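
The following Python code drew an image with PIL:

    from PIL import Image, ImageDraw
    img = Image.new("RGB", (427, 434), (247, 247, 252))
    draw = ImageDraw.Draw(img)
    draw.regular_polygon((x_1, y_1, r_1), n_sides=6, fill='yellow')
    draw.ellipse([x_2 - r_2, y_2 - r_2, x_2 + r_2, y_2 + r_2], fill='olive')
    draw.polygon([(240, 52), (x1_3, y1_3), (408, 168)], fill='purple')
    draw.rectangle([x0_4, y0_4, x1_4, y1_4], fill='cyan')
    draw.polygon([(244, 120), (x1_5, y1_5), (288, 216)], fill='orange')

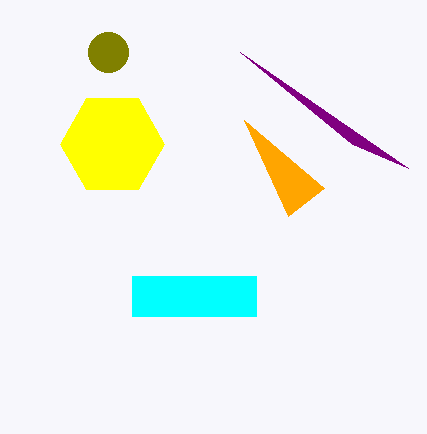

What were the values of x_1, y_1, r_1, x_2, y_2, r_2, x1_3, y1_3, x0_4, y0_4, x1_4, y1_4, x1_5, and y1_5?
x_1 = 112
y_1 = 144
r_1 = 52
x_2 = 108
y_2 = 52
r_2 = 20
x1_3 = 352
y1_3 = 144
x0_4 = 132
y0_4 = 276
x1_4 = 256
y1_4 = 316
x1_5 = 324
y1_5 = 188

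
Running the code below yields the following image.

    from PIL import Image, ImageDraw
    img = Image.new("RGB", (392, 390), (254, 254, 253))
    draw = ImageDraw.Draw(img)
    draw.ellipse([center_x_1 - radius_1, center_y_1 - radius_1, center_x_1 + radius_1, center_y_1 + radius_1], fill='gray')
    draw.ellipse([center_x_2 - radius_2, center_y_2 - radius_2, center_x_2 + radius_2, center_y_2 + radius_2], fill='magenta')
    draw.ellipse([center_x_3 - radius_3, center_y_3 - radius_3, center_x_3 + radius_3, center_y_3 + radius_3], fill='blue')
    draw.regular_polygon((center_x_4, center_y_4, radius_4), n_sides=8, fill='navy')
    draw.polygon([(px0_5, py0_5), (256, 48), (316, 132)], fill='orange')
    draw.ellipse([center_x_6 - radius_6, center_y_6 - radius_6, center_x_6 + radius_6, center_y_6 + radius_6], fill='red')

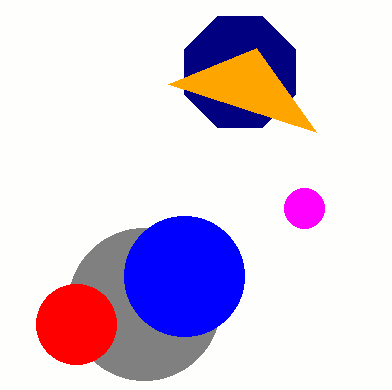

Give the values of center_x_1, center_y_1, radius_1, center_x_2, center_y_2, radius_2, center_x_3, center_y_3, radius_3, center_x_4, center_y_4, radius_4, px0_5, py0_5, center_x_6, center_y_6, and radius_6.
center_x_1 = 144
center_y_1 = 304
radius_1 = 76
center_x_2 = 304
center_y_2 = 208
radius_2 = 20
center_x_3 = 184
center_y_3 = 276
radius_3 = 60
center_x_4 = 240
center_y_4 = 72
radius_4 = 60
px0_5 = 168
py0_5 = 84
center_x_6 = 76
center_y_6 = 324
radius_6 = 40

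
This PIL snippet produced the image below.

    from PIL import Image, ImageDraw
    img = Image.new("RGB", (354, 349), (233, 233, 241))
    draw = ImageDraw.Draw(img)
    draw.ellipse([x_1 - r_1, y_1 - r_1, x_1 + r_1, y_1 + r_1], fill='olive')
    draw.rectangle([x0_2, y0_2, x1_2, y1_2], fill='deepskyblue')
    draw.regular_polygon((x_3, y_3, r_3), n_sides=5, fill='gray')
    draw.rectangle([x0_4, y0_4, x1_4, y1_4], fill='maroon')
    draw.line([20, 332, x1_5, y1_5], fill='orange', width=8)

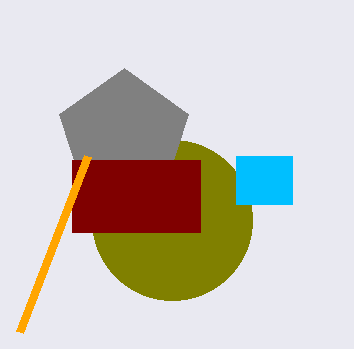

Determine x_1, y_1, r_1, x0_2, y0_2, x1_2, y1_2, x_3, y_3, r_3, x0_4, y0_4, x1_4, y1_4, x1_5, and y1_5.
x_1 = 172; y_1 = 220; r_1 = 80; x0_2 = 236; y0_2 = 156; x1_2 = 292; y1_2 = 204; x_3 = 124; y_3 = 136; r_3 = 68; x0_4 = 72; y0_4 = 160; x1_4 = 200; y1_4 = 232; x1_5 = 88; y1_5 = 156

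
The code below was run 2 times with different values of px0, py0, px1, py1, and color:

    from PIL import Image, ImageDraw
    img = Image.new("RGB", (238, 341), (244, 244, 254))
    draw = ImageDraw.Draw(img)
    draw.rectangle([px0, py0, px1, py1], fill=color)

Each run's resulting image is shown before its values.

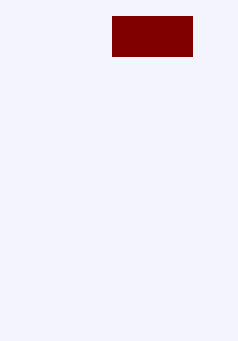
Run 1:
px0 = 112, py0 = 16, px1 = 192, py1 = 56, color = 'maroon'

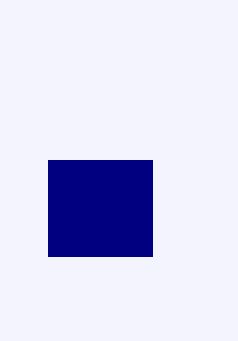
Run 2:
px0 = 48; py0 = 160; px1 = 152; py1 = 256; color = 'navy'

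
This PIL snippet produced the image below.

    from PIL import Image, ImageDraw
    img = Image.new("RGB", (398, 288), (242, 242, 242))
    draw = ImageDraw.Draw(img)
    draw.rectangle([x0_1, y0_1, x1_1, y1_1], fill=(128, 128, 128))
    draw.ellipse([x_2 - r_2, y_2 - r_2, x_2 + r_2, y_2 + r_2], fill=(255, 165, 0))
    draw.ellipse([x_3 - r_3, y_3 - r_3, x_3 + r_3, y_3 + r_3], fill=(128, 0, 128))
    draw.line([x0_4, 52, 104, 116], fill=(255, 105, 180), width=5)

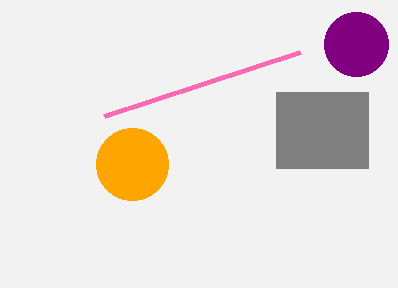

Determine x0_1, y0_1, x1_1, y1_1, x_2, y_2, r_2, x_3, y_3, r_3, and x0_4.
x0_1 = 276, y0_1 = 92, x1_1 = 368, y1_1 = 168, x_2 = 132, y_2 = 164, r_2 = 36, x_3 = 356, y_3 = 44, r_3 = 32, x0_4 = 300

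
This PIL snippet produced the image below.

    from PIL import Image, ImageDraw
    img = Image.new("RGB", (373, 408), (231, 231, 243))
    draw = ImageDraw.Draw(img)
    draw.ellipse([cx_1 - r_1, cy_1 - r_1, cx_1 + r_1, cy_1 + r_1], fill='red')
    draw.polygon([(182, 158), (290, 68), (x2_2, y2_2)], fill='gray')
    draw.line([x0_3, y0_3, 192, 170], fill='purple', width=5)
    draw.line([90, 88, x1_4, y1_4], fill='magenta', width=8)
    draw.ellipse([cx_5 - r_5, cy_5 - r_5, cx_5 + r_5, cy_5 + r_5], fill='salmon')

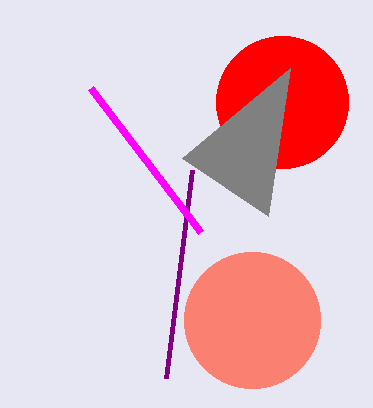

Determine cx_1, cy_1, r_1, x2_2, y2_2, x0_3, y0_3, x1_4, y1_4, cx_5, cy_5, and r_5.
cx_1 = 282, cy_1 = 102, r_1 = 66, x2_2 = 268, y2_2 = 216, x0_3 = 166, y0_3 = 378, x1_4 = 200, y1_4 = 232, cx_5 = 252, cy_5 = 320, r_5 = 68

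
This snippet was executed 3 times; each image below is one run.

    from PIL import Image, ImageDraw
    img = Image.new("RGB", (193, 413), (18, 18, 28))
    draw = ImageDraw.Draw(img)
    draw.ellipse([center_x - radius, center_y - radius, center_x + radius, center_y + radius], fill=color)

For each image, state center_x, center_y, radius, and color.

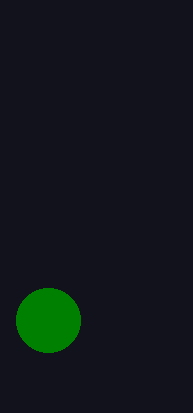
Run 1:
center_x = 48; center_y = 320; radius = 32; color = 'green'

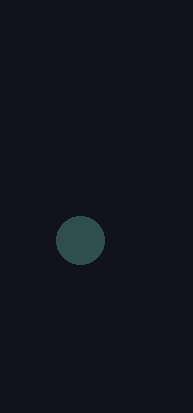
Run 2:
center_x = 80; center_y = 240; radius = 24; color = 'darkslategray'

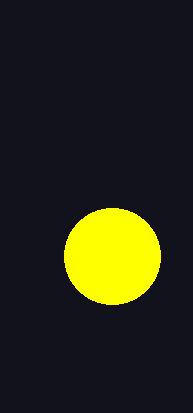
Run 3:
center_x = 112
center_y = 256
radius = 48
color = 'yellow'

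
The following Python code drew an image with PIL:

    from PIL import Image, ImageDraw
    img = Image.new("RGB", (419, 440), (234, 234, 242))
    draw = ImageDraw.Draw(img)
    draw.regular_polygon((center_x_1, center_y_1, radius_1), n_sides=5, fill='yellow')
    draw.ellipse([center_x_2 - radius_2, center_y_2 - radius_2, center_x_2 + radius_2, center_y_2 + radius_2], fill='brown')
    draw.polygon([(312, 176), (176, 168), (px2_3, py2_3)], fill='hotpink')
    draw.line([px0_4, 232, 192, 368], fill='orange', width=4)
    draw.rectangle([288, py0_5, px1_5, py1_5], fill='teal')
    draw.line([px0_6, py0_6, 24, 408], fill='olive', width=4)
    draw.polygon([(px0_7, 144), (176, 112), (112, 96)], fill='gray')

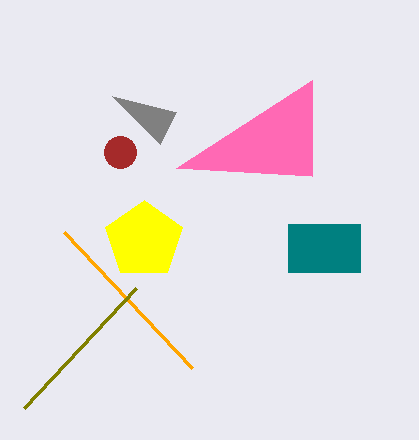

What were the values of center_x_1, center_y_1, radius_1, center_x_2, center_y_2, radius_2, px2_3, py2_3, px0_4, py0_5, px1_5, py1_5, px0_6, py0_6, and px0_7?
center_x_1 = 144
center_y_1 = 240
radius_1 = 40
center_x_2 = 120
center_y_2 = 152
radius_2 = 16
px2_3 = 312
py2_3 = 80
px0_4 = 64
py0_5 = 224
px1_5 = 360
py1_5 = 272
px0_6 = 136
py0_6 = 288
px0_7 = 160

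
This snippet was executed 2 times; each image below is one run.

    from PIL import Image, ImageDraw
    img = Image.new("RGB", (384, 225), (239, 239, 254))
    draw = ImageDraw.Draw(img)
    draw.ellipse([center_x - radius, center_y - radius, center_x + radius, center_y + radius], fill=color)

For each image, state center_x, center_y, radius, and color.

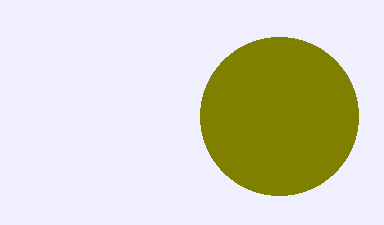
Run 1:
center_x = 279
center_y = 116
radius = 79
color = 'olive'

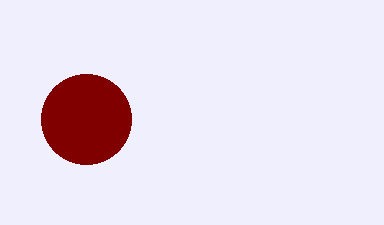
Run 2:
center_x = 86, center_y = 119, radius = 45, color = 'maroon'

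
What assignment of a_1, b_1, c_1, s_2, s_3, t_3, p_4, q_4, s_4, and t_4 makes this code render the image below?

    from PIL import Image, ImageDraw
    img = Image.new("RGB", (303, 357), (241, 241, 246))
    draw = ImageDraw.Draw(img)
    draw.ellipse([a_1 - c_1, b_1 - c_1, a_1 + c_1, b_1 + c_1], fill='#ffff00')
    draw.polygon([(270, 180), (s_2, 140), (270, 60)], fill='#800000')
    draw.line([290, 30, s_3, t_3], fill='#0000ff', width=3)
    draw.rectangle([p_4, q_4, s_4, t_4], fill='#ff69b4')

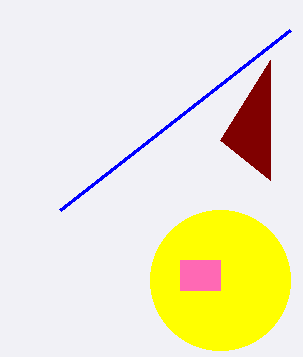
a_1 = 220, b_1 = 280, c_1 = 70, s_2 = 220, s_3 = 60, t_3 = 210, p_4 = 180, q_4 = 260, s_4 = 220, t_4 = 290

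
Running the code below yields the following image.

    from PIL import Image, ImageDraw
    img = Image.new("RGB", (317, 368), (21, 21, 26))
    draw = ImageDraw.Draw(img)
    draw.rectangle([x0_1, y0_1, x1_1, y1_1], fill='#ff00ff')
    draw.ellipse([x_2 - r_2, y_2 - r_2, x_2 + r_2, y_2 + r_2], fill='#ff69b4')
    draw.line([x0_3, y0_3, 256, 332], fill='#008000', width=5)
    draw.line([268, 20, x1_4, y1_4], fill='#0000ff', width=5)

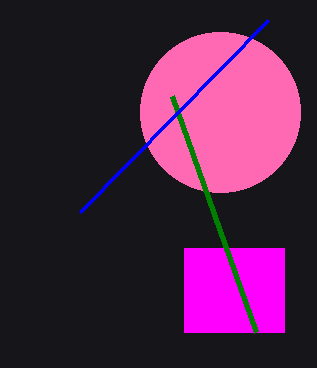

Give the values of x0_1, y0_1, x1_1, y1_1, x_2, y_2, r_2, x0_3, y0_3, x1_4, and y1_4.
x0_1 = 184; y0_1 = 248; x1_1 = 284; y1_1 = 332; x_2 = 220; y_2 = 112; r_2 = 80; x0_3 = 172; y0_3 = 96; x1_4 = 80; y1_4 = 212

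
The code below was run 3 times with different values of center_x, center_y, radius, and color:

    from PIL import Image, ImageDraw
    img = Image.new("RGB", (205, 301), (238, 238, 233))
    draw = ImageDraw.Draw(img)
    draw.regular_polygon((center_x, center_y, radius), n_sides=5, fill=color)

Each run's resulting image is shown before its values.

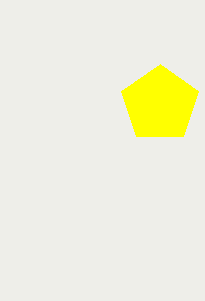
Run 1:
center_x = 160; center_y = 104; radius = 40; color = 'yellow'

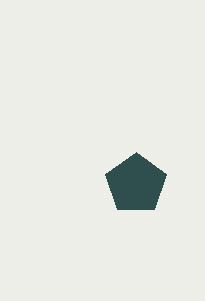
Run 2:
center_x = 136
center_y = 184
radius = 32
color = 'darkslategray'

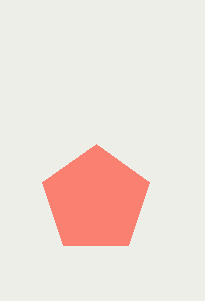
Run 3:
center_x = 96, center_y = 200, radius = 56, color = 'salmon'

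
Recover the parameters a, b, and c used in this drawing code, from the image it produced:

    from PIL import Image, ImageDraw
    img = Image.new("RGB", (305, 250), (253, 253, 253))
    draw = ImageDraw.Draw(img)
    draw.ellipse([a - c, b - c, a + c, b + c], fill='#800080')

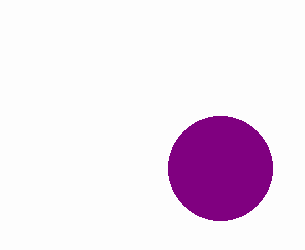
a = 220, b = 168, c = 52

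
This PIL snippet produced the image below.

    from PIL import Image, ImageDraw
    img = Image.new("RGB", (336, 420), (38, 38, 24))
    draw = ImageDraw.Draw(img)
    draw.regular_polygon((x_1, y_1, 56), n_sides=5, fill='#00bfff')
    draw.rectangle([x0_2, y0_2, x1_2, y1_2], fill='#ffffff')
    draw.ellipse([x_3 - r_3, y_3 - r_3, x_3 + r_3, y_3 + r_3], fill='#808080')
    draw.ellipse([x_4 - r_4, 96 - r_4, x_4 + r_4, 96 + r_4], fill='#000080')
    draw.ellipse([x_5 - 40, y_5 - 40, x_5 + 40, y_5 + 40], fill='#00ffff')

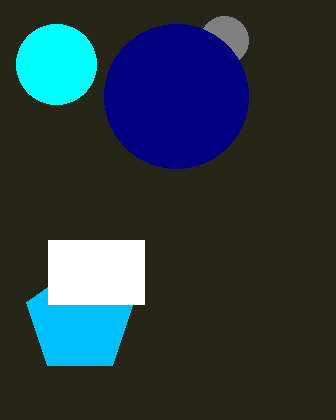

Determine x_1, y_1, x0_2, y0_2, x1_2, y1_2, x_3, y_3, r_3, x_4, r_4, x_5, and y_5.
x_1 = 80, y_1 = 320, x0_2 = 48, y0_2 = 240, x1_2 = 144, y1_2 = 304, x_3 = 224, y_3 = 40, r_3 = 24, x_4 = 176, r_4 = 72, x_5 = 56, y_5 = 64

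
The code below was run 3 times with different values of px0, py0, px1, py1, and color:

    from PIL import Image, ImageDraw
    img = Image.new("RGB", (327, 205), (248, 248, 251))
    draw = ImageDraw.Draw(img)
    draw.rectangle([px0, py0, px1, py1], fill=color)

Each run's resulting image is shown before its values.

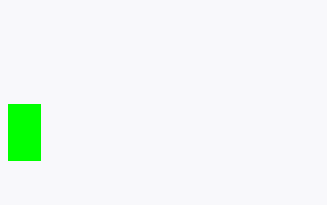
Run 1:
px0 = 8; py0 = 104; px1 = 40; py1 = 160; color = 'lime'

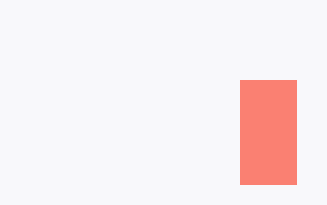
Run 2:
px0 = 240
py0 = 80
px1 = 296
py1 = 184
color = 'salmon'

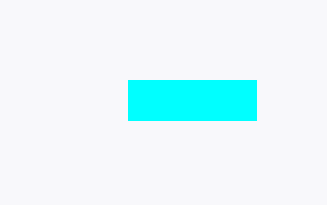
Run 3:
px0 = 128, py0 = 80, px1 = 256, py1 = 120, color = 'cyan'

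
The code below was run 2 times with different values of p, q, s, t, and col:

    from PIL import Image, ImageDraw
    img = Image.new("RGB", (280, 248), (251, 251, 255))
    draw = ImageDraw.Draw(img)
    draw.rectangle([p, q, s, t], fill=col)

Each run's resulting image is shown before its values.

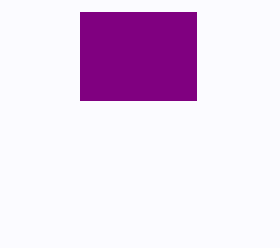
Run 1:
p = 80
q = 12
s = 196
t = 100
col = 'purple'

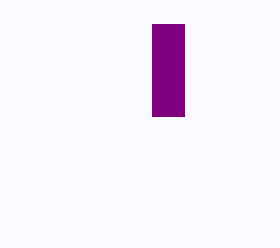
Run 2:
p = 152; q = 24; s = 184; t = 116; col = 'purple'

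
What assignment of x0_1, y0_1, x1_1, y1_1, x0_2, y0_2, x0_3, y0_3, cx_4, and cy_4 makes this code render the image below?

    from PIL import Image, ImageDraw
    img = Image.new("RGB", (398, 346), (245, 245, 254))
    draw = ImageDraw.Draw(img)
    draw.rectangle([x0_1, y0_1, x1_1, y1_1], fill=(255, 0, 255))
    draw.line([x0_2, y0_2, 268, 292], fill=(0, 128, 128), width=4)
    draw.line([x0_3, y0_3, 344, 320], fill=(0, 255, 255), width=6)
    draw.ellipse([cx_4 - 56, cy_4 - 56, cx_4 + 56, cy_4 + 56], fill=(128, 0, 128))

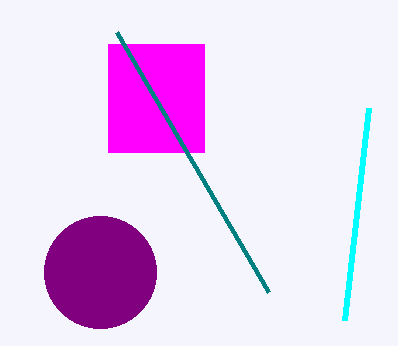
x0_1 = 108; y0_1 = 44; x1_1 = 204; y1_1 = 152; x0_2 = 116; y0_2 = 32; x0_3 = 368; y0_3 = 108; cx_4 = 100; cy_4 = 272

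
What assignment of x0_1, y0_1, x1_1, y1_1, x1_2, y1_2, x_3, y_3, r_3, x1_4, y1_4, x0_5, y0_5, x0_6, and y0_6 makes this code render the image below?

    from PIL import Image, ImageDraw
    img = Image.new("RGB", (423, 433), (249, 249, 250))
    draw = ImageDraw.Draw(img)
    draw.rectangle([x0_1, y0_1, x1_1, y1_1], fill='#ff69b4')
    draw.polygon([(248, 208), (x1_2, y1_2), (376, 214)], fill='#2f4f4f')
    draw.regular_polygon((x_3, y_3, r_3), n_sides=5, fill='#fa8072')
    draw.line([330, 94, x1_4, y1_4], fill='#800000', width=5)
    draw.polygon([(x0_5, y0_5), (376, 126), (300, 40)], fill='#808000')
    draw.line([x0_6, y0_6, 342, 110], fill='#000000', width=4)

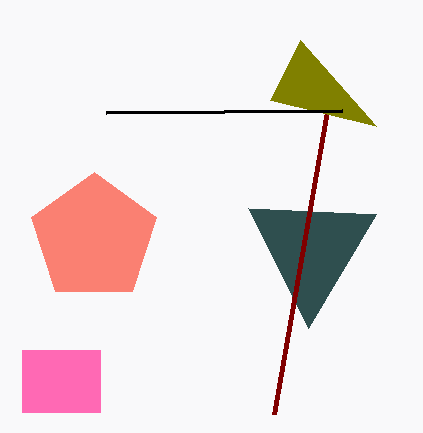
x0_1 = 22
y0_1 = 350
x1_1 = 100
y1_1 = 412
x1_2 = 308
y1_2 = 328
x_3 = 94
y_3 = 238
r_3 = 66
x1_4 = 274
y1_4 = 414
x0_5 = 270
y0_5 = 100
x0_6 = 106
y0_6 = 112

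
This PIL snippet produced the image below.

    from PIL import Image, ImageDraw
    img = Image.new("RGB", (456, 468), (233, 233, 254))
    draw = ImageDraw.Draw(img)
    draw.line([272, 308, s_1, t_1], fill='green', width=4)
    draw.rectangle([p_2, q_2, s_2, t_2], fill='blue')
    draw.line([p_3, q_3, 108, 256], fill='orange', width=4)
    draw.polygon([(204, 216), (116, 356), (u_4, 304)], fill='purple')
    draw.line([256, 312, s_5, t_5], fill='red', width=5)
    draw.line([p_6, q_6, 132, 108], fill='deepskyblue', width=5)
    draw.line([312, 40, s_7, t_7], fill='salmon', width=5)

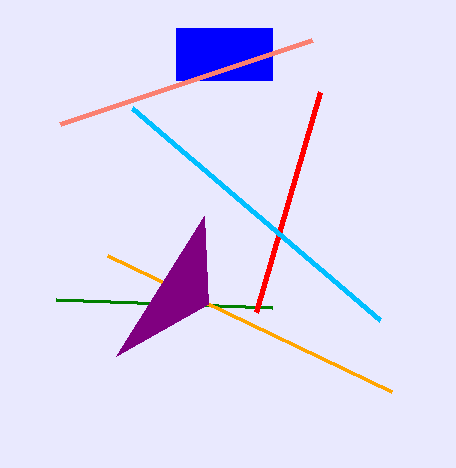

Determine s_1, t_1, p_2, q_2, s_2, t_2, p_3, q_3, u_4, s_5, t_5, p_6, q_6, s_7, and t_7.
s_1 = 56; t_1 = 300; p_2 = 176; q_2 = 28; s_2 = 272; t_2 = 80; p_3 = 392; q_3 = 392; u_4 = 208; s_5 = 320; t_5 = 92; p_6 = 380; q_6 = 320; s_7 = 60; t_7 = 124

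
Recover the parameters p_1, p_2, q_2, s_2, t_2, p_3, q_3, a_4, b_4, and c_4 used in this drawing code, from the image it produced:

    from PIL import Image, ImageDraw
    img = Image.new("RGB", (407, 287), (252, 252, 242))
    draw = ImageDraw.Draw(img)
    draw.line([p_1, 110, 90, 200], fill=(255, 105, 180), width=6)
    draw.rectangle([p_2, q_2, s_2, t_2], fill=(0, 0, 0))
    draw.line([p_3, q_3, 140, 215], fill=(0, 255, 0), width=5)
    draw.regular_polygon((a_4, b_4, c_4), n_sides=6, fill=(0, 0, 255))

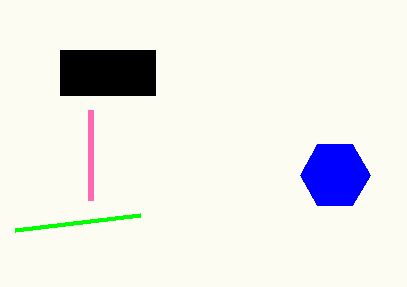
p_1 = 90; p_2 = 60; q_2 = 50; s_2 = 155; t_2 = 95; p_3 = 15; q_3 = 230; a_4 = 335; b_4 = 175; c_4 = 35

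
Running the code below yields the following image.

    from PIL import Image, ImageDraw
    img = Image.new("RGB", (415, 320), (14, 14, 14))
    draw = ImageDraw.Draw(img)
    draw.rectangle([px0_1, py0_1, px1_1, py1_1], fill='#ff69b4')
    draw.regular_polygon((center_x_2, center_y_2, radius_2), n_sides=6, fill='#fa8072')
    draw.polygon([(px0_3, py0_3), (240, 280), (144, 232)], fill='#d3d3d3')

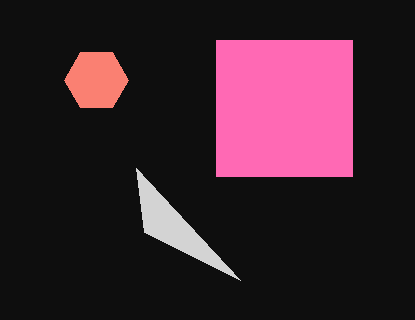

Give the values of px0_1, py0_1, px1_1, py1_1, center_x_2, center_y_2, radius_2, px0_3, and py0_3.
px0_1 = 216
py0_1 = 40
px1_1 = 352
py1_1 = 176
center_x_2 = 96
center_y_2 = 80
radius_2 = 32
px0_3 = 136
py0_3 = 168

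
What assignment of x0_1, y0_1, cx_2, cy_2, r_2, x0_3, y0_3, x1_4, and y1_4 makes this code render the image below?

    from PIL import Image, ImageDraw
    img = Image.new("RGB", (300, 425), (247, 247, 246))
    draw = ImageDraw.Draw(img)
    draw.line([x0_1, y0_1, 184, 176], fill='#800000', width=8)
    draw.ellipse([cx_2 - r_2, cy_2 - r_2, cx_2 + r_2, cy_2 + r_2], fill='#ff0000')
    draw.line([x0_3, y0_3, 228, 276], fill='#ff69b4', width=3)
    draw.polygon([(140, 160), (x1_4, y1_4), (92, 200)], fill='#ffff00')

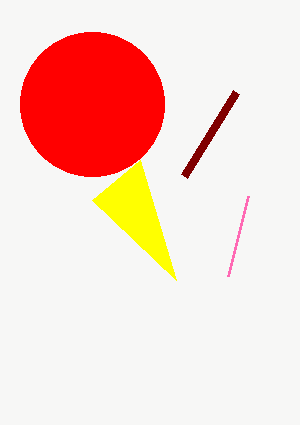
x0_1 = 236; y0_1 = 92; cx_2 = 92; cy_2 = 104; r_2 = 72; x0_3 = 248; y0_3 = 196; x1_4 = 176; y1_4 = 280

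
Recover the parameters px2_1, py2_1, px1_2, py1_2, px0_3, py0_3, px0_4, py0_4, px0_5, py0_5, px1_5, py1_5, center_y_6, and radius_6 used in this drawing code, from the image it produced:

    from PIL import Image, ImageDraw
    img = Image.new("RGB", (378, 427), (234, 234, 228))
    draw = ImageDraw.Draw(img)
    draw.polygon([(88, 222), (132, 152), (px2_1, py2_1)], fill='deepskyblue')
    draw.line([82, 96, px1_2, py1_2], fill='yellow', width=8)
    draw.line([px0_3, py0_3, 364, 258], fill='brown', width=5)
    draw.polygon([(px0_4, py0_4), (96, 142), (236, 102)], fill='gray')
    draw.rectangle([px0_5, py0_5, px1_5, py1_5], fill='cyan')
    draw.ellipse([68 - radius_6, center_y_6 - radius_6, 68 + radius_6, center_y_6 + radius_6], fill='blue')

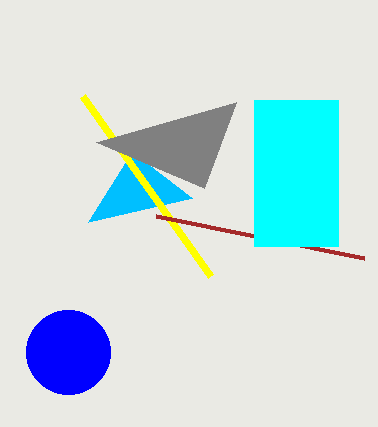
px2_1 = 192, py2_1 = 198, px1_2 = 210, py1_2 = 276, px0_3 = 156, py0_3 = 216, px0_4 = 204, py0_4 = 188, px0_5 = 254, py0_5 = 100, px1_5 = 338, py1_5 = 246, center_y_6 = 352, radius_6 = 42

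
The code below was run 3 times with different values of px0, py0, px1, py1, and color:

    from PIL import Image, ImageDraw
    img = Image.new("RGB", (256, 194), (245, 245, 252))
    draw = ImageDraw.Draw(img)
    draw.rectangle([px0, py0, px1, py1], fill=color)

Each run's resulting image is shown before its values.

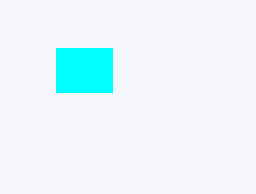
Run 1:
px0 = 56
py0 = 48
px1 = 112
py1 = 92
color = 'cyan'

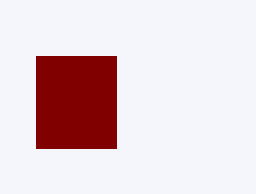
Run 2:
px0 = 36
py0 = 56
px1 = 116
py1 = 148
color = 'maroon'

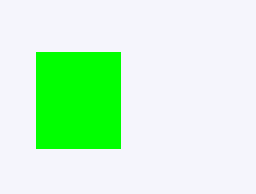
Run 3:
px0 = 36, py0 = 52, px1 = 120, py1 = 148, color = 'lime'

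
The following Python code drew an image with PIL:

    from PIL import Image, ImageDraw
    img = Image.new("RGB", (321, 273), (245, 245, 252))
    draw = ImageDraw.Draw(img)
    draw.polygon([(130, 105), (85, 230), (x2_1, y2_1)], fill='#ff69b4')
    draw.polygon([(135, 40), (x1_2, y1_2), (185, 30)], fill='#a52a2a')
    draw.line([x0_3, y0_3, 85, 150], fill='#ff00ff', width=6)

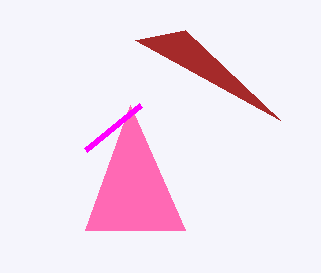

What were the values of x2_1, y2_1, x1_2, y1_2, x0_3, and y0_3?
x2_1 = 185; y2_1 = 230; x1_2 = 280; y1_2 = 120; x0_3 = 140; y0_3 = 105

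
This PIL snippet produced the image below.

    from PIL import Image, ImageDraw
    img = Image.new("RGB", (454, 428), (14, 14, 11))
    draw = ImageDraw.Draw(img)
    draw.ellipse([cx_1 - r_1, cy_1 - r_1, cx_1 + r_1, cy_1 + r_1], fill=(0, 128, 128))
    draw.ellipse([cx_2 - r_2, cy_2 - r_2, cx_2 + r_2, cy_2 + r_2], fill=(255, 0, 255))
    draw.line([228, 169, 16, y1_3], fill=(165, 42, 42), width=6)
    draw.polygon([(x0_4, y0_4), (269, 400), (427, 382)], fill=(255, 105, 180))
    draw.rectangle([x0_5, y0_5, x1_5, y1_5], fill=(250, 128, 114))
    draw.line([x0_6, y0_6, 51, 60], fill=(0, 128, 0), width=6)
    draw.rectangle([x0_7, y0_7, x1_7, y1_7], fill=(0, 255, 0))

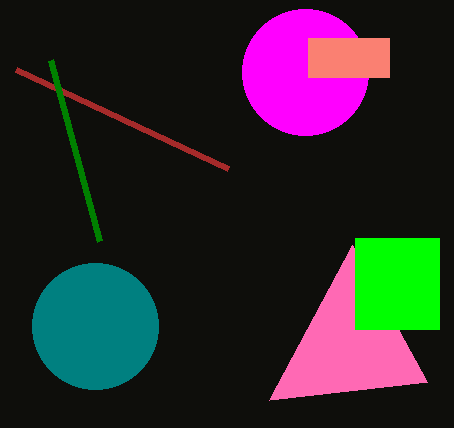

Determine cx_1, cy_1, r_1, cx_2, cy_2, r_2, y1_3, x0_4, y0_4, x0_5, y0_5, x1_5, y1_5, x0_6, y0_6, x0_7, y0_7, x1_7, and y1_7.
cx_1 = 95; cy_1 = 326; r_1 = 63; cx_2 = 305; cy_2 = 72; r_2 = 63; y1_3 = 70; x0_4 = 352; y0_4 = 245; x0_5 = 308; y0_5 = 38; x1_5 = 389; y1_5 = 77; x0_6 = 100; y0_6 = 241; x0_7 = 355; y0_7 = 238; x1_7 = 439; y1_7 = 329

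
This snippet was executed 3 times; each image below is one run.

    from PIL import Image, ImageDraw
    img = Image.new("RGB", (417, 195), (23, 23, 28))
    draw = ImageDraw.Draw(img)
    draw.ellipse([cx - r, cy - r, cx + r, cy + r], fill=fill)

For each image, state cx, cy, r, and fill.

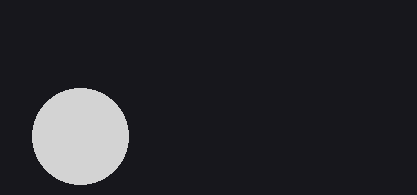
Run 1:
cx = 80
cy = 136
r = 48
fill = 'lightgray'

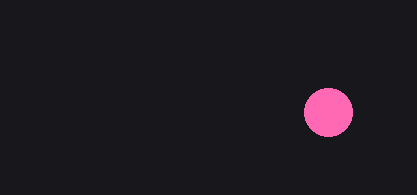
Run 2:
cx = 328, cy = 112, r = 24, fill = 'hotpink'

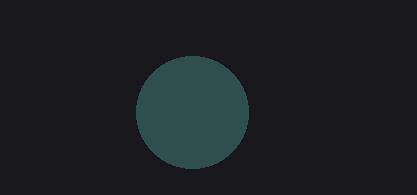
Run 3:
cx = 192
cy = 112
r = 56
fill = 'darkslategray'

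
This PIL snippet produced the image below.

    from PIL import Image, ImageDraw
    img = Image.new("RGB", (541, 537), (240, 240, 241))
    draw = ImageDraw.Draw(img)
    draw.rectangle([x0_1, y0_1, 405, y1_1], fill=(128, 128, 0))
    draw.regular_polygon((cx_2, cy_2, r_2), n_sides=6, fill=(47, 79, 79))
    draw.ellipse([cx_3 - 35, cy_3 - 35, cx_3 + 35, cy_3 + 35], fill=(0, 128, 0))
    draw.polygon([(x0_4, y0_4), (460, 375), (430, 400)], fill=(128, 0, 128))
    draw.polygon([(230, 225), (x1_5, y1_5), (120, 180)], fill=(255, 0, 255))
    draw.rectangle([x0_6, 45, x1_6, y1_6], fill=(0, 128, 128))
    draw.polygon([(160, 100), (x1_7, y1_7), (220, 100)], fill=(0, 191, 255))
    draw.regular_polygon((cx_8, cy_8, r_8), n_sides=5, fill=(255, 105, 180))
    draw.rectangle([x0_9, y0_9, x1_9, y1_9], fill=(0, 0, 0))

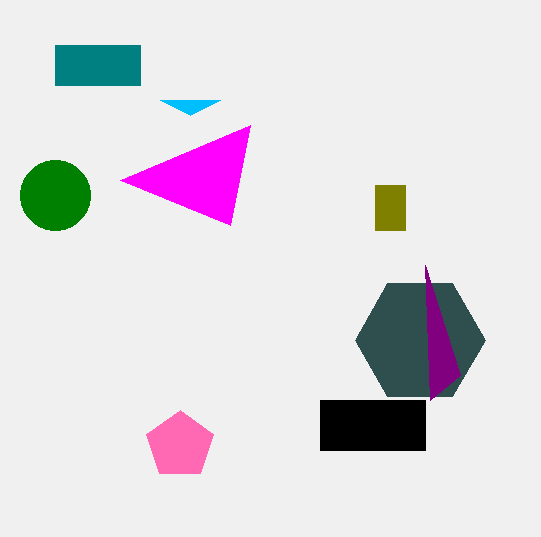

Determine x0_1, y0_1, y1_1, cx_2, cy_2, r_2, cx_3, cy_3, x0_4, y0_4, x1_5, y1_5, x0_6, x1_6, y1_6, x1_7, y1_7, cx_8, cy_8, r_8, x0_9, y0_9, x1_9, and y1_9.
x0_1 = 375; y0_1 = 185; y1_1 = 230; cx_2 = 420; cy_2 = 340; r_2 = 65; cx_3 = 55; cy_3 = 195; x0_4 = 425; y0_4 = 265; x1_5 = 250; y1_5 = 125; x0_6 = 55; x1_6 = 140; y1_6 = 85; x1_7 = 190; y1_7 = 115; cx_8 = 180; cy_8 = 445; r_8 = 35; x0_9 = 320; y0_9 = 400; x1_9 = 425; y1_9 = 450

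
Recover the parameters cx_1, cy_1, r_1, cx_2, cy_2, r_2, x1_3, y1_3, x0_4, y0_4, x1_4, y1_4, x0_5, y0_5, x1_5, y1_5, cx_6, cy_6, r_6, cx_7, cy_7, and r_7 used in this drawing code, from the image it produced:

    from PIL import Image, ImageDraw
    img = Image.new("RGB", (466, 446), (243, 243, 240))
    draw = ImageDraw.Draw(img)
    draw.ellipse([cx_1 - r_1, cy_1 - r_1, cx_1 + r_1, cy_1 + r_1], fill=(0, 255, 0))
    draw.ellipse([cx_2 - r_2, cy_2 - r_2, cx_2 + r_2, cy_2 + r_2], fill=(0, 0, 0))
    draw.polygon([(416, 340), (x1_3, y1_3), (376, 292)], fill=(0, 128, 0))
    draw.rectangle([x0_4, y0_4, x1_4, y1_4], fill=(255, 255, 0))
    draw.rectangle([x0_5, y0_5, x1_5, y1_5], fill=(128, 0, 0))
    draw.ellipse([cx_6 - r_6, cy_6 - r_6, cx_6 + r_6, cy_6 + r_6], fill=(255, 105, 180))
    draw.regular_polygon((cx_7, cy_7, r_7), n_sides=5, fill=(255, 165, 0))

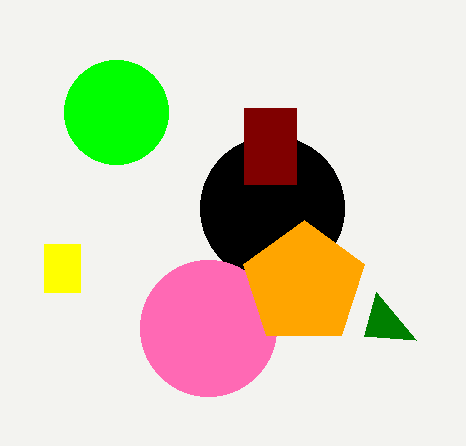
cx_1 = 116; cy_1 = 112; r_1 = 52; cx_2 = 272; cy_2 = 208; r_2 = 72; x1_3 = 364; y1_3 = 336; x0_4 = 44; y0_4 = 244; x1_4 = 80; y1_4 = 292; x0_5 = 244; y0_5 = 108; x1_5 = 296; y1_5 = 184; cx_6 = 208; cy_6 = 328; r_6 = 68; cx_7 = 304; cy_7 = 284; r_7 = 64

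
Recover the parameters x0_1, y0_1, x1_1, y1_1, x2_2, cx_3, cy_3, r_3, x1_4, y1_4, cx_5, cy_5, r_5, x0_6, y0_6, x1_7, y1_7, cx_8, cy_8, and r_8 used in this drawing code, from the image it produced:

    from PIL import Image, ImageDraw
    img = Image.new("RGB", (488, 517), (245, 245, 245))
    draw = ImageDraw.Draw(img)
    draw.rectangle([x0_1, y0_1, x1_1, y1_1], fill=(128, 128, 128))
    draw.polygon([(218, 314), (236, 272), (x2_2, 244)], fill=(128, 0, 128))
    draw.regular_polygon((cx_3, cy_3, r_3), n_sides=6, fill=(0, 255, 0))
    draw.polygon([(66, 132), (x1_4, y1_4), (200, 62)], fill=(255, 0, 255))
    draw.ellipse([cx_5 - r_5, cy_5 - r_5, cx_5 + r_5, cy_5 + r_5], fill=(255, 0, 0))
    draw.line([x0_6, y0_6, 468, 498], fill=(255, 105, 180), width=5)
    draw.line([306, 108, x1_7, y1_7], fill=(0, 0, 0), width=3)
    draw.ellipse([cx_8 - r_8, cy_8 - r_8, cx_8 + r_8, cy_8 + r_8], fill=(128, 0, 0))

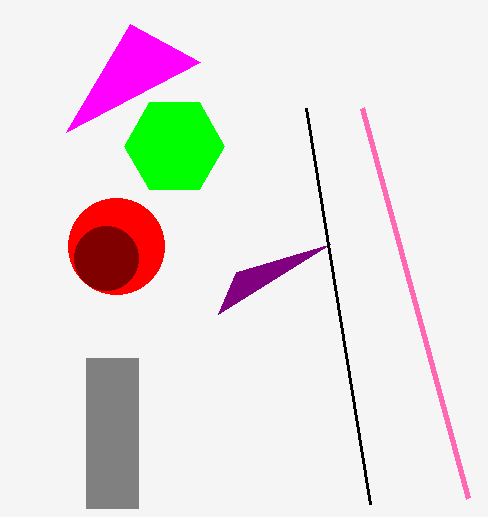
x0_1 = 86
y0_1 = 358
x1_1 = 138
y1_1 = 508
x2_2 = 330
cx_3 = 174
cy_3 = 146
r_3 = 50
x1_4 = 130
y1_4 = 24
cx_5 = 116
cy_5 = 246
r_5 = 48
x0_6 = 362
y0_6 = 108
x1_7 = 370
y1_7 = 504
cx_8 = 106
cy_8 = 258
r_8 = 32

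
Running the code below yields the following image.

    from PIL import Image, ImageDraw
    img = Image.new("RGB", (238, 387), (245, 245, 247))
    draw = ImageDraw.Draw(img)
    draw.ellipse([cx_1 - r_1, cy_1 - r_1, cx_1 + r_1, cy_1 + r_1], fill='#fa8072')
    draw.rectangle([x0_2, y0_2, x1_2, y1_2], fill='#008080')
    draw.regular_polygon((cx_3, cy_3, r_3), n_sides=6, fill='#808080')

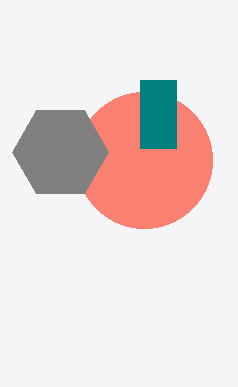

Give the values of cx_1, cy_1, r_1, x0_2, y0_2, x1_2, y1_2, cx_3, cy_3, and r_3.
cx_1 = 144, cy_1 = 160, r_1 = 68, x0_2 = 140, y0_2 = 80, x1_2 = 176, y1_2 = 148, cx_3 = 60, cy_3 = 152, r_3 = 48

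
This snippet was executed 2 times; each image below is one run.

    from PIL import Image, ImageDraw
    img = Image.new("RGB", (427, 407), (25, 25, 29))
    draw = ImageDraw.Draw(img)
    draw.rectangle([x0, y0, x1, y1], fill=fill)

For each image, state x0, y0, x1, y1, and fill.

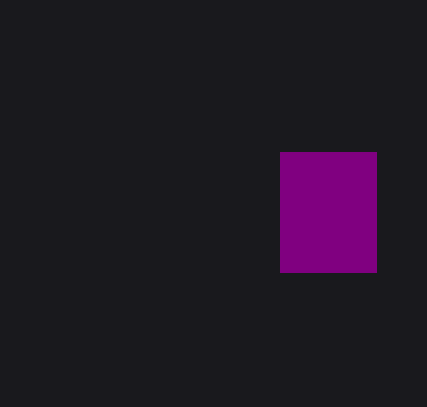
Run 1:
x0 = 280
y0 = 152
x1 = 376
y1 = 272
fill = 'purple'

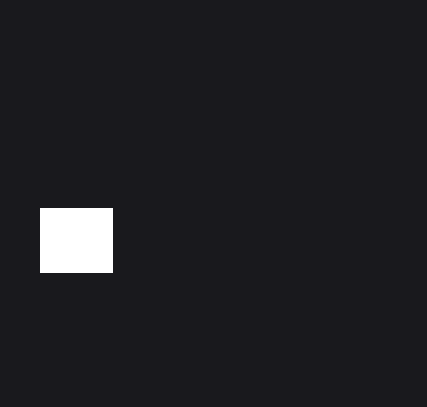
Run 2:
x0 = 40
y0 = 208
x1 = 112
y1 = 272
fill = 'white'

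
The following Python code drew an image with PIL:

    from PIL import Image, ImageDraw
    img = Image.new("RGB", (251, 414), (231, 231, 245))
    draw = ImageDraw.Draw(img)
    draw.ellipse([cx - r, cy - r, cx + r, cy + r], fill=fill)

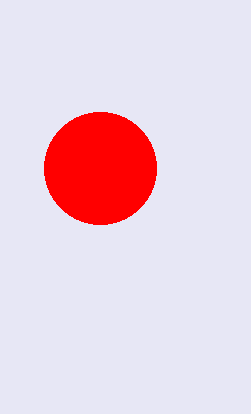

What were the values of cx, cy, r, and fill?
cx = 100, cy = 168, r = 56, fill = 'red'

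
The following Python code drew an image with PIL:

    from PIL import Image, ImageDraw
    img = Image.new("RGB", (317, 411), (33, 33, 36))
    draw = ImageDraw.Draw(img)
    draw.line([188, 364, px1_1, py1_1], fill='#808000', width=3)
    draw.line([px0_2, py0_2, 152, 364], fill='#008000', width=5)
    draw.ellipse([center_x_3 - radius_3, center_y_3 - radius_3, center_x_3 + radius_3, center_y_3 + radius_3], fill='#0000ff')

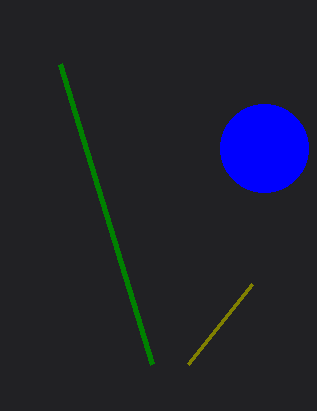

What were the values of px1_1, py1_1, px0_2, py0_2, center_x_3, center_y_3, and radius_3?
px1_1 = 252
py1_1 = 284
px0_2 = 60
py0_2 = 64
center_x_3 = 264
center_y_3 = 148
radius_3 = 44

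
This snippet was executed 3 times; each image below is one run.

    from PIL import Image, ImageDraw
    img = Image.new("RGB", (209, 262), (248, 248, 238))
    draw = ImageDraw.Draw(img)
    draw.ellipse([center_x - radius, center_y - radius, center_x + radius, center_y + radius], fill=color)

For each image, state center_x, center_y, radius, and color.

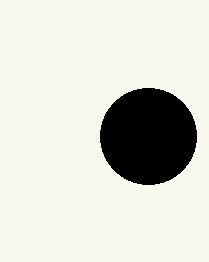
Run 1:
center_x = 148
center_y = 136
radius = 48
color = 'black'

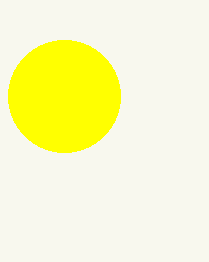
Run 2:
center_x = 64, center_y = 96, radius = 56, color = 'yellow'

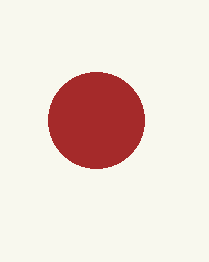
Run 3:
center_x = 96
center_y = 120
radius = 48
color = 'brown'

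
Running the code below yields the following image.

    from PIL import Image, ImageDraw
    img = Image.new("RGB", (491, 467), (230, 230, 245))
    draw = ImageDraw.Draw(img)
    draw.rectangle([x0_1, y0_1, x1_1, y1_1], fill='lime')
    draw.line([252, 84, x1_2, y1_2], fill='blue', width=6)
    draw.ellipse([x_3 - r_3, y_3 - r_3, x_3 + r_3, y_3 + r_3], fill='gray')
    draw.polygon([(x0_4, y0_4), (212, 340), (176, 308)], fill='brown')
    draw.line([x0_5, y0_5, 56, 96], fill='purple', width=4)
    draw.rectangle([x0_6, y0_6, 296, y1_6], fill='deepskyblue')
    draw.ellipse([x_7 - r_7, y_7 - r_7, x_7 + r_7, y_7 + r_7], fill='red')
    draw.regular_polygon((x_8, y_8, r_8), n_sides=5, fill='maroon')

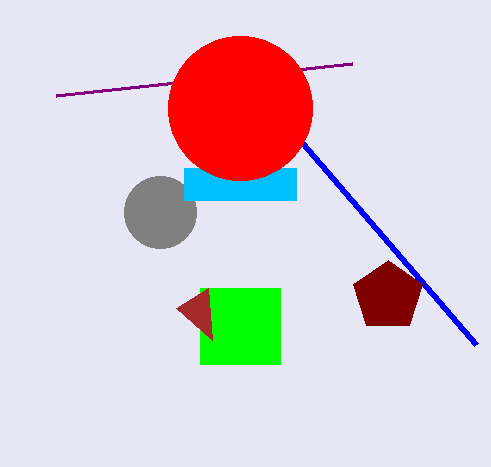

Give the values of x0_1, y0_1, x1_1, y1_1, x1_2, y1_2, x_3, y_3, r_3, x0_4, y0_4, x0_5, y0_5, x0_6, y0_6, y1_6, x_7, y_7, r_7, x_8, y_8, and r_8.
x0_1 = 200, y0_1 = 288, x1_1 = 280, y1_1 = 364, x1_2 = 476, y1_2 = 344, x_3 = 160, y_3 = 212, r_3 = 36, x0_4 = 208, y0_4 = 288, x0_5 = 352, y0_5 = 64, x0_6 = 184, y0_6 = 168, y1_6 = 200, x_7 = 240, y_7 = 108, r_7 = 72, x_8 = 388, y_8 = 296, r_8 = 36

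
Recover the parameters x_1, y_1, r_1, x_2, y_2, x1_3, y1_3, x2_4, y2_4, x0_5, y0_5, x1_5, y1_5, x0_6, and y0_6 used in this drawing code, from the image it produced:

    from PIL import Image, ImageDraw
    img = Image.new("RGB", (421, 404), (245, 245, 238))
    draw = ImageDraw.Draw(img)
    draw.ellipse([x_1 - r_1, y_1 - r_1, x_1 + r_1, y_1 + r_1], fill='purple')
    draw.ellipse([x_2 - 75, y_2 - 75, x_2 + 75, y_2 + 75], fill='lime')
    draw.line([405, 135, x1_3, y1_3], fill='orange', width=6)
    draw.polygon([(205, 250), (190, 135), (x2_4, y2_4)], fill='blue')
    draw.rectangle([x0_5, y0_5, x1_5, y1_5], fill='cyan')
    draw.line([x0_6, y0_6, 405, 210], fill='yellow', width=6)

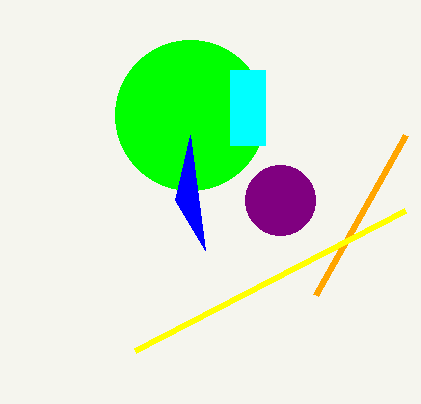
x_1 = 280
y_1 = 200
r_1 = 35
x_2 = 190
y_2 = 115
x1_3 = 315
y1_3 = 295
x2_4 = 175
y2_4 = 200
x0_5 = 230
y0_5 = 70
x1_5 = 265
y1_5 = 145
x0_6 = 135
y0_6 = 350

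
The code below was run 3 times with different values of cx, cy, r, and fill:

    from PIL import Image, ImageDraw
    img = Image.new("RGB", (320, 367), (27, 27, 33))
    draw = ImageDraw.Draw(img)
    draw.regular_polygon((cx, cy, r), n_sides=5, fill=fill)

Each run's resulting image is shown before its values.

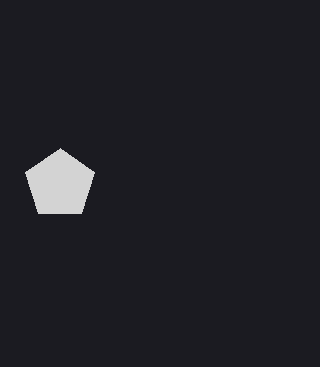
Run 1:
cx = 60; cy = 184; r = 36; fill = 'lightgray'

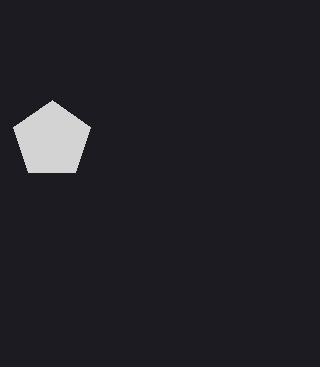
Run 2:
cx = 52
cy = 140
r = 40
fill = 'lightgray'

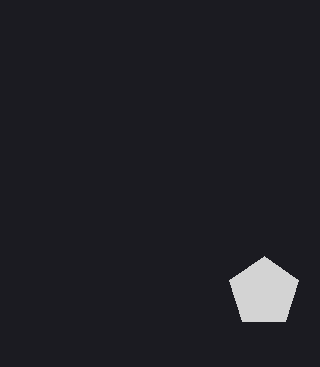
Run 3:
cx = 264, cy = 292, r = 36, fill = 'lightgray'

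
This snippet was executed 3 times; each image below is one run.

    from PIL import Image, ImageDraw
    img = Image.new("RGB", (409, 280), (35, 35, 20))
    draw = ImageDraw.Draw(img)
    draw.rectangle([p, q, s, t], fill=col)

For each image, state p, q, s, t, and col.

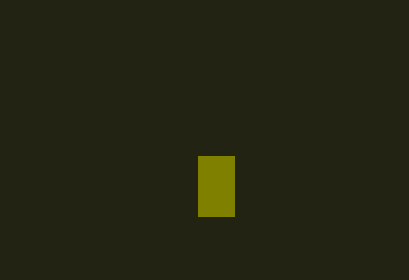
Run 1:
p = 198; q = 156; s = 234; t = 216; col = 'olive'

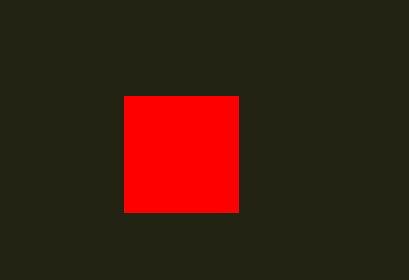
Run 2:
p = 124
q = 96
s = 238
t = 212
col = 'red'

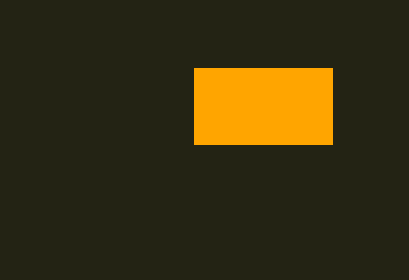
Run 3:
p = 194
q = 68
s = 332
t = 144
col = 'orange'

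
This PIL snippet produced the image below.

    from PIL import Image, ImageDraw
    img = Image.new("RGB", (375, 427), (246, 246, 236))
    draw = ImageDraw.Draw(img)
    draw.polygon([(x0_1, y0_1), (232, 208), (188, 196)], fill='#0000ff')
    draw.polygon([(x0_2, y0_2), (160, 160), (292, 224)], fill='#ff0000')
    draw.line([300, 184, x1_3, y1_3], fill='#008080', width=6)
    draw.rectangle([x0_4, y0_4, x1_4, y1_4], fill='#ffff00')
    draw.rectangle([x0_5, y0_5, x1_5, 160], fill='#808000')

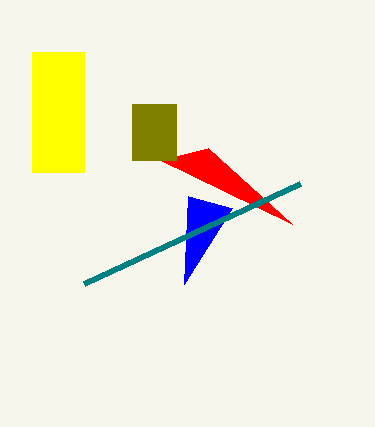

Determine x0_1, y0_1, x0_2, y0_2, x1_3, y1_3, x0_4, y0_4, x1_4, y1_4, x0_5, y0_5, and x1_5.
x0_1 = 184; y0_1 = 284; x0_2 = 208; y0_2 = 148; x1_3 = 84; y1_3 = 284; x0_4 = 32; y0_4 = 52; x1_4 = 84; y1_4 = 172; x0_5 = 132; y0_5 = 104; x1_5 = 176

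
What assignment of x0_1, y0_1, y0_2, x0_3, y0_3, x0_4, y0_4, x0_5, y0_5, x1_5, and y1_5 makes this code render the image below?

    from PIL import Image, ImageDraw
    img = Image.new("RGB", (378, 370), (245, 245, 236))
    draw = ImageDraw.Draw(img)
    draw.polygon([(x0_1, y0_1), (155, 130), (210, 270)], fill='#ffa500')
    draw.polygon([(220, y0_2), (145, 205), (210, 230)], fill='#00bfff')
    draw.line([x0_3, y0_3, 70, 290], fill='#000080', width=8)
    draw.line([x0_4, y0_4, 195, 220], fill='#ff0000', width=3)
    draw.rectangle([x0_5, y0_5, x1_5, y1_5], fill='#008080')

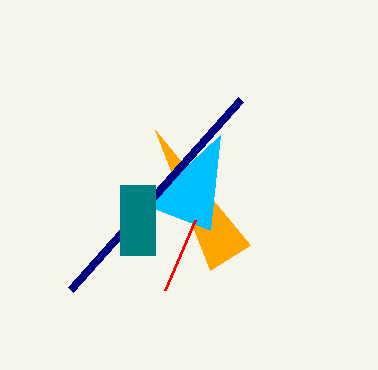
x0_1 = 250; y0_1 = 245; y0_2 = 135; x0_3 = 240; y0_3 = 100; x0_4 = 165; y0_4 = 290; x0_5 = 120; y0_5 = 185; x1_5 = 155; y1_5 = 255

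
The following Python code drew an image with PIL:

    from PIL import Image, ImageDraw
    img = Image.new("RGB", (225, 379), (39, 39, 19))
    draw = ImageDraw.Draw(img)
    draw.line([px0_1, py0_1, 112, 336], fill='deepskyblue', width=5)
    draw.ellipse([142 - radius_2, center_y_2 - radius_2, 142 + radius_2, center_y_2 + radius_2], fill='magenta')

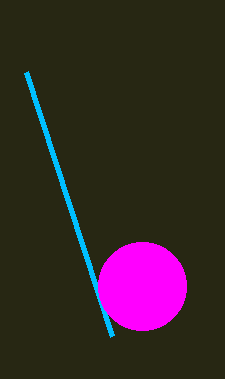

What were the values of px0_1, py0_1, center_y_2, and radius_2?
px0_1 = 26; py0_1 = 72; center_y_2 = 286; radius_2 = 44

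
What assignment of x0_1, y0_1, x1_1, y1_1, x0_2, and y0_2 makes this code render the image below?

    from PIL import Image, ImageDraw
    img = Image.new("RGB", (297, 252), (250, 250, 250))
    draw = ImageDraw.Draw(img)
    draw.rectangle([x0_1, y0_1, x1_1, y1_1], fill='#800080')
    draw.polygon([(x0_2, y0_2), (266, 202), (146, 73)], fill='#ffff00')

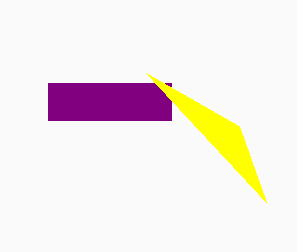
x0_1 = 48
y0_1 = 83
x1_1 = 171
y1_1 = 120
x0_2 = 239
y0_2 = 126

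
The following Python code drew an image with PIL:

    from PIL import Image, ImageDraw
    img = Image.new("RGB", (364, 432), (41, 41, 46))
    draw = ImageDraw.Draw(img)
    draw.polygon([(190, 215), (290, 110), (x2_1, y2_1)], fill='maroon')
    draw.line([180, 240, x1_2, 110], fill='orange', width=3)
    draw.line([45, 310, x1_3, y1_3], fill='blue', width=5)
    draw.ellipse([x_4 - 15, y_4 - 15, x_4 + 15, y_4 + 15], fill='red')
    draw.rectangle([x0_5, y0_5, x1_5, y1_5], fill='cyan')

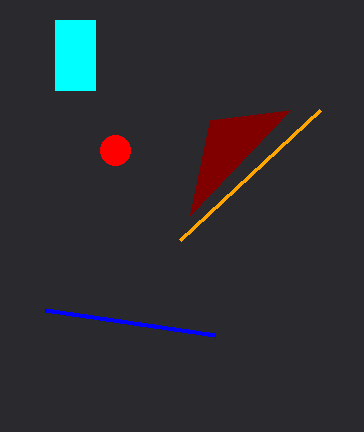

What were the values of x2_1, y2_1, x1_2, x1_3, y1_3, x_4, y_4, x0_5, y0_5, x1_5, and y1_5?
x2_1 = 210
y2_1 = 120
x1_2 = 320
x1_3 = 215
y1_3 = 335
x_4 = 115
y_4 = 150
x0_5 = 55
y0_5 = 20
x1_5 = 95
y1_5 = 90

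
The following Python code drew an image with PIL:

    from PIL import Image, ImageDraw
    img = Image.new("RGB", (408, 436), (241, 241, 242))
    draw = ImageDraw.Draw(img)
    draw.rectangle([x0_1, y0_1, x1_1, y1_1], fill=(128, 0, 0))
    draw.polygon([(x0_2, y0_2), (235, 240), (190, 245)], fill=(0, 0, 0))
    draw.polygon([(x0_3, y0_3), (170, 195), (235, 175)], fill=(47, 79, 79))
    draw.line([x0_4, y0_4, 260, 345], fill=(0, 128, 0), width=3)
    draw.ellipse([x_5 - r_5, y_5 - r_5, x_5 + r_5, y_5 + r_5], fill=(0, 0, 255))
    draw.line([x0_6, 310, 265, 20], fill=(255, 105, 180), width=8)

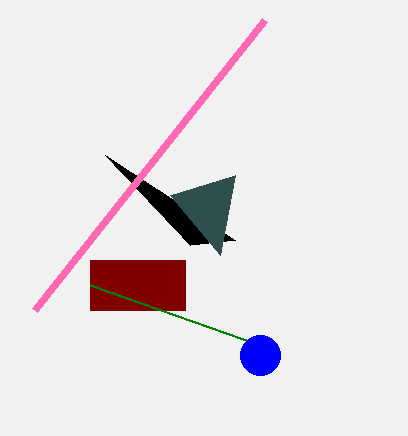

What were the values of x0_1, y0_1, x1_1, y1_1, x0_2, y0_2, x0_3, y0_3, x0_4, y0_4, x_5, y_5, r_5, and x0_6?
x0_1 = 90, y0_1 = 260, x1_1 = 185, y1_1 = 310, x0_2 = 105, y0_2 = 155, x0_3 = 220, y0_3 = 255, x0_4 = 90, y0_4 = 285, x_5 = 260, y_5 = 355, r_5 = 20, x0_6 = 35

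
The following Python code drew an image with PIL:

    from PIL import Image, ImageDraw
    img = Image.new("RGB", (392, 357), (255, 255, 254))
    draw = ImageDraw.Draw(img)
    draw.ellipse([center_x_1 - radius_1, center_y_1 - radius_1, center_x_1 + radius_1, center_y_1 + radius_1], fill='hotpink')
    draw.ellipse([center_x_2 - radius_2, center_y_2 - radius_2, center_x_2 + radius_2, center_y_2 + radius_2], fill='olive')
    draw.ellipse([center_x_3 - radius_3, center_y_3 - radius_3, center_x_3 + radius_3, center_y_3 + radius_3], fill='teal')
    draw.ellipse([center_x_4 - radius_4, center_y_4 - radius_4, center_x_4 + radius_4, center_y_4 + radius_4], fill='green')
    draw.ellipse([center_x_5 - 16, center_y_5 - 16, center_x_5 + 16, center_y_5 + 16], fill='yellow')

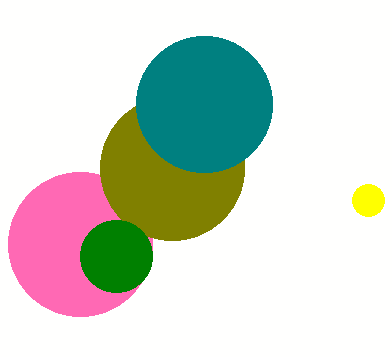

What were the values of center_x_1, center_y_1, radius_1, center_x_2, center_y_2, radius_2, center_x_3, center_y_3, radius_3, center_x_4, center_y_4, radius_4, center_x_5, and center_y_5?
center_x_1 = 80, center_y_1 = 244, radius_1 = 72, center_x_2 = 172, center_y_2 = 168, radius_2 = 72, center_x_3 = 204, center_y_3 = 104, radius_3 = 68, center_x_4 = 116, center_y_4 = 256, radius_4 = 36, center_x_5 = 368, center_y_5 = 200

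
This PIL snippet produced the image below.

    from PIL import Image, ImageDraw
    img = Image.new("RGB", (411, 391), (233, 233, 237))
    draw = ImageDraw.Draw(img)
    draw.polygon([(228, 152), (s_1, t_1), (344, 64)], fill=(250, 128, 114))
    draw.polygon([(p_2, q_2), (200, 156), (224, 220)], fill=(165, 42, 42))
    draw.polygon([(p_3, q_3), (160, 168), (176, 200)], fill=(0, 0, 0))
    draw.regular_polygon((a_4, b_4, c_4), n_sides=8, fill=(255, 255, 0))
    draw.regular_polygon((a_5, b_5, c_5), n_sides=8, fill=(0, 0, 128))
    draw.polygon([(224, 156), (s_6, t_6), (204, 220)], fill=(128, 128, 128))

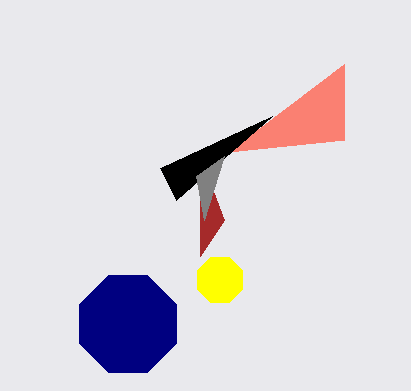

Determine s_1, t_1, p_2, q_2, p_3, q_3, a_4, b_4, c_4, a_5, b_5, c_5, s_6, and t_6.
s_1 = 344, t_1 = 140, p_2 = 200, q_2 = 256, p_3 = 272, q_3 = 116, a_4 = 220, b_4 = 280, c_4 = 24, a_5 = 128, b_5 = 324, c_5 = 52, s_6 = 196, t_6 = 176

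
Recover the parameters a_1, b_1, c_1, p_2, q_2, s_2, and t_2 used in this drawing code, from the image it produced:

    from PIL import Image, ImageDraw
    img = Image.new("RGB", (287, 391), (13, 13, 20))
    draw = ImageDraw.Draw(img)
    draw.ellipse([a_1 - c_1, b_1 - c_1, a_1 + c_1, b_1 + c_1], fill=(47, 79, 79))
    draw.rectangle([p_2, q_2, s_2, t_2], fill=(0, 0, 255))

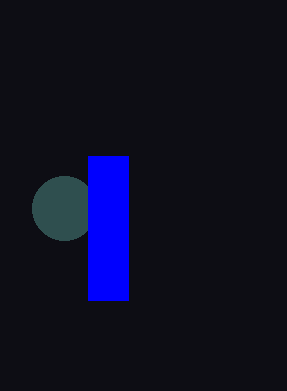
a_1 = 64; b_1 = 208; c_1 = 32; p_2 = 88; q_2 = 156; s_2 = 128; t_2 = 300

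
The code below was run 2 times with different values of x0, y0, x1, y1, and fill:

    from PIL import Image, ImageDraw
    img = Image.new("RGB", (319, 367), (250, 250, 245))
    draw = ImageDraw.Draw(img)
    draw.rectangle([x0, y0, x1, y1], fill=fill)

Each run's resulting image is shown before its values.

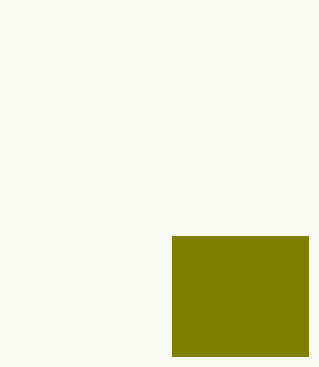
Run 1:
x0 = 172
y0 = 236
x1 = 308
y1 = 356
fill = 'olive'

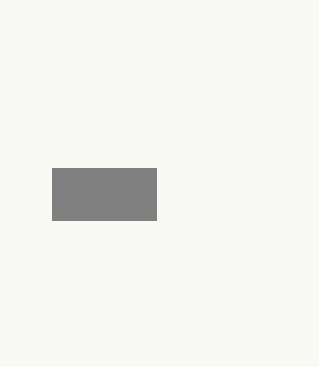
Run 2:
x0 = 52
y0 = 168
x1 = 156
y1 = 220
fill = 'gray'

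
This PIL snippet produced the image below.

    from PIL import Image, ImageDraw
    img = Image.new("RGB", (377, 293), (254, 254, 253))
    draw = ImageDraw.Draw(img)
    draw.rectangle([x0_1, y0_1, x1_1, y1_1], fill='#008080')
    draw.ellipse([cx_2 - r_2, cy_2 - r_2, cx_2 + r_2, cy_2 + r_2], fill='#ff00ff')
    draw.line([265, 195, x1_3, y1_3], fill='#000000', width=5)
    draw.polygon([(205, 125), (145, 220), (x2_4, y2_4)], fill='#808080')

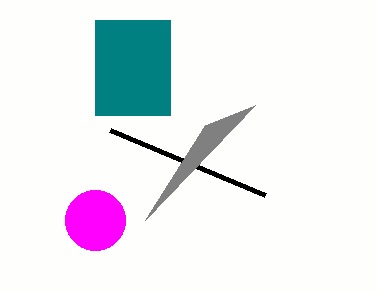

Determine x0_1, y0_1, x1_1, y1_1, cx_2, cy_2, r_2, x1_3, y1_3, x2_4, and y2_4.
x0_1 = 95; y0_1 = 20; x1_1 = 170; y1_1 = 115; cx_2 = 95; cy_2 = 220; r_2 = 30; x1_3 = 110; y1_3 = 130; x2_4 = 255; y2_4 = 105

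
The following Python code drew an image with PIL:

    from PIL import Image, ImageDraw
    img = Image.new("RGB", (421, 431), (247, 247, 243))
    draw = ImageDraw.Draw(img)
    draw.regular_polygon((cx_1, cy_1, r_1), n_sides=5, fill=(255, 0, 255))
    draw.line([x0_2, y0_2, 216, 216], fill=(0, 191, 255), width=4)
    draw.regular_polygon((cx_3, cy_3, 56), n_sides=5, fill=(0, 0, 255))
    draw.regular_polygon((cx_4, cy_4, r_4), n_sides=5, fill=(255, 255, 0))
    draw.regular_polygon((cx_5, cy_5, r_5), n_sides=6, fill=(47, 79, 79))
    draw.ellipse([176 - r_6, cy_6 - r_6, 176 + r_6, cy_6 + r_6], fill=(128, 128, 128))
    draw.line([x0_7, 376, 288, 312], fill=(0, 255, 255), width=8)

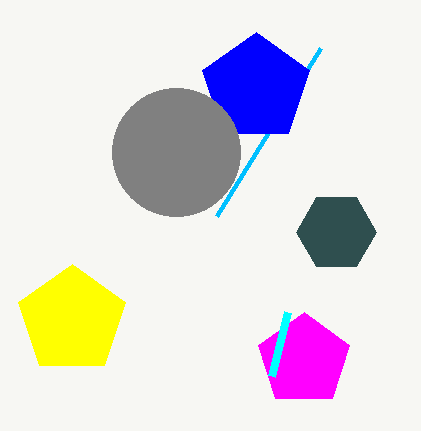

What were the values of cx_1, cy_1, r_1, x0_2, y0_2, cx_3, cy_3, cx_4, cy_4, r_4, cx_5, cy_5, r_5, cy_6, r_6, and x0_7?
cx_1 = 304; cy_1 = 360; r_1 = 48; x0_2 = 320; y0_2 = 48; cx_3 = 256; cy_3 = 88; cx_4 = 72; cy_4 = 320; r_4 = 56; cx_5 = 336; cy_5 = 232; r_5 = 40; cy_6 = 152; r_6 = 64; x0_7 = 272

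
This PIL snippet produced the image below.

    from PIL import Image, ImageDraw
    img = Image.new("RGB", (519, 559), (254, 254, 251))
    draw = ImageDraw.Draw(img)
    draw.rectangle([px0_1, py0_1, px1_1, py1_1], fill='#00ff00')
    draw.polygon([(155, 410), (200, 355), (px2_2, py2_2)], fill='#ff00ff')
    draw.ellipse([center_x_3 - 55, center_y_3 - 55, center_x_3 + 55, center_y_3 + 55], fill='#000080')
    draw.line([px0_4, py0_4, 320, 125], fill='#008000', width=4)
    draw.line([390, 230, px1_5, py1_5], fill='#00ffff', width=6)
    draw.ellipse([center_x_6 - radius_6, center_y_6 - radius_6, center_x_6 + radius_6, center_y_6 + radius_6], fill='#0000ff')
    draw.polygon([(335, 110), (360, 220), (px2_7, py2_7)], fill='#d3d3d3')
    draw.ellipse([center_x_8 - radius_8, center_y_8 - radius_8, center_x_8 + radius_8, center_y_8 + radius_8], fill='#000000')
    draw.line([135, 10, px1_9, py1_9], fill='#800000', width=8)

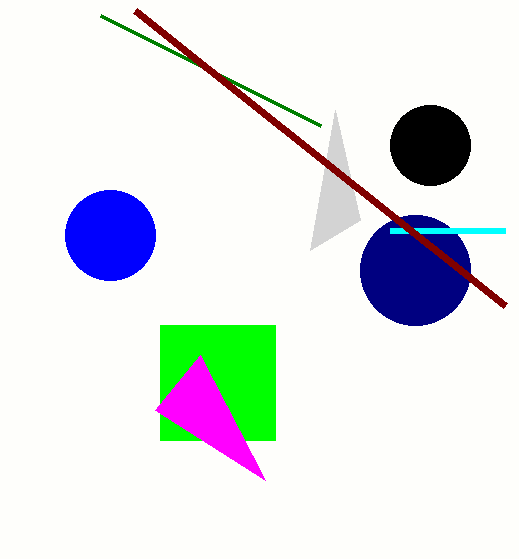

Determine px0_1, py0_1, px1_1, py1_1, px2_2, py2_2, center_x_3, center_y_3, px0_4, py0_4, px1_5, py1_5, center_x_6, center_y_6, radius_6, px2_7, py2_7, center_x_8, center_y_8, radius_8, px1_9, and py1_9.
px0_1 = 160, py0_1 = 325, px1_1 = 275, py1_1 = 440, px2_2 = 265, py2_2 = 480, center_x_3 = 415, center_y_3 = 270, px0_4 = 100, py0_4 = 15, px1_5 = 505, py1_5 = 230, center_x_6 = 110, center_y_6 = 235, radius_6 = 45, px2_7 = 310, py2_7 = 250, center_x_8 = 430, center_y_8 = 145, radius_8 = 40, px1_9 = 505, py1_9 = 305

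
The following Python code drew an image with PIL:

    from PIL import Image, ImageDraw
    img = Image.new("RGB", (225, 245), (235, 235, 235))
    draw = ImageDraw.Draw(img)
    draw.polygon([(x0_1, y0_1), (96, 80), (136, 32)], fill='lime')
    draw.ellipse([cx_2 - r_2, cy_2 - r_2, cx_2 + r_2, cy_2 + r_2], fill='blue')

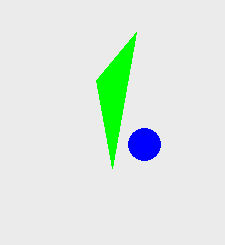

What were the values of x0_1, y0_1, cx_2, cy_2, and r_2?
x0_1 = 112, y0_1 = 168, cx_2 = 144, cy_2 = 144, r_2 = 16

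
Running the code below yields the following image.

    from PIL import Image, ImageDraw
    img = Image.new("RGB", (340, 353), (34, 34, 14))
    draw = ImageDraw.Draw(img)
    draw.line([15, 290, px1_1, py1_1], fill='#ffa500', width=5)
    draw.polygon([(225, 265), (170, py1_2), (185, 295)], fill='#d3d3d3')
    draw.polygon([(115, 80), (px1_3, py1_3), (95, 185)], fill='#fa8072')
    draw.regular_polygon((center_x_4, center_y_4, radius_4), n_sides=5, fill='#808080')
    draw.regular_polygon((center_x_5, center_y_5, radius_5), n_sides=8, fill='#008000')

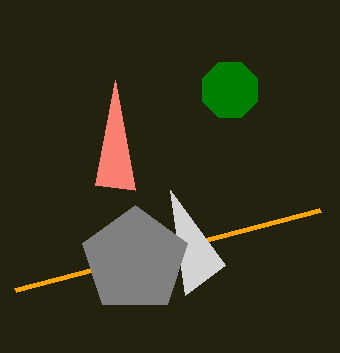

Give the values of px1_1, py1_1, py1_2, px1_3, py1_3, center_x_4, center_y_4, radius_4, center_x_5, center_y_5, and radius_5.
px1_1 = 320
py1_1 = 210
py1_2 = 190
px1_3 = 135
py1_3 = 190
center_x_4 = 135
center_y_4 = 260
radius_4 = 55
center_x_5 = 230
center_y_5 = 90
radius_5 = 30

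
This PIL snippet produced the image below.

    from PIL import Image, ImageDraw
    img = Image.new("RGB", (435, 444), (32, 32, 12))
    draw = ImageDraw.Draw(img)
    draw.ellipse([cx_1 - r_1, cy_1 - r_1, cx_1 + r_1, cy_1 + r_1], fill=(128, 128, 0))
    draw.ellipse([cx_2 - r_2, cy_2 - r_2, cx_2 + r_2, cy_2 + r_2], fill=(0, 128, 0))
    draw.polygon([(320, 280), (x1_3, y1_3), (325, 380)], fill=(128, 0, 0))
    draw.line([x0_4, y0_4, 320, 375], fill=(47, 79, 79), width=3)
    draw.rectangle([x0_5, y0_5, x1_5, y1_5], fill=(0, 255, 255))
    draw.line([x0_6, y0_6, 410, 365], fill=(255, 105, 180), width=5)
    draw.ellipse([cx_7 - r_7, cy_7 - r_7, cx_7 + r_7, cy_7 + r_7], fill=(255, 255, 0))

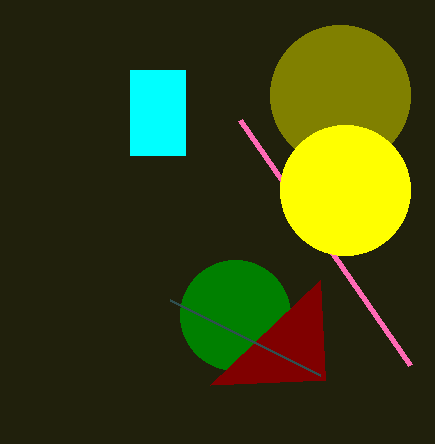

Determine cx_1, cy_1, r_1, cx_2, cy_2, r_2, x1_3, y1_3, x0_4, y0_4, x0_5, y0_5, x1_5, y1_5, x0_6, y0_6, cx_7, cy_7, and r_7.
cx_1 = 340
cy_1 = 95
r_1 = 70
cx_2 = 235
cy_2 = 315
r_2 = 55
x1_3 = 210
y1_3 = 385
x0_4 = 170
y0_4 = 300
x0_5 = 130
y0_5 = 70
x1_5 = 185
y1_5 = 155
x0_6 = 240
y0_6 = 120
cx_7 = 345
cy_7 = 190
r_7 = 65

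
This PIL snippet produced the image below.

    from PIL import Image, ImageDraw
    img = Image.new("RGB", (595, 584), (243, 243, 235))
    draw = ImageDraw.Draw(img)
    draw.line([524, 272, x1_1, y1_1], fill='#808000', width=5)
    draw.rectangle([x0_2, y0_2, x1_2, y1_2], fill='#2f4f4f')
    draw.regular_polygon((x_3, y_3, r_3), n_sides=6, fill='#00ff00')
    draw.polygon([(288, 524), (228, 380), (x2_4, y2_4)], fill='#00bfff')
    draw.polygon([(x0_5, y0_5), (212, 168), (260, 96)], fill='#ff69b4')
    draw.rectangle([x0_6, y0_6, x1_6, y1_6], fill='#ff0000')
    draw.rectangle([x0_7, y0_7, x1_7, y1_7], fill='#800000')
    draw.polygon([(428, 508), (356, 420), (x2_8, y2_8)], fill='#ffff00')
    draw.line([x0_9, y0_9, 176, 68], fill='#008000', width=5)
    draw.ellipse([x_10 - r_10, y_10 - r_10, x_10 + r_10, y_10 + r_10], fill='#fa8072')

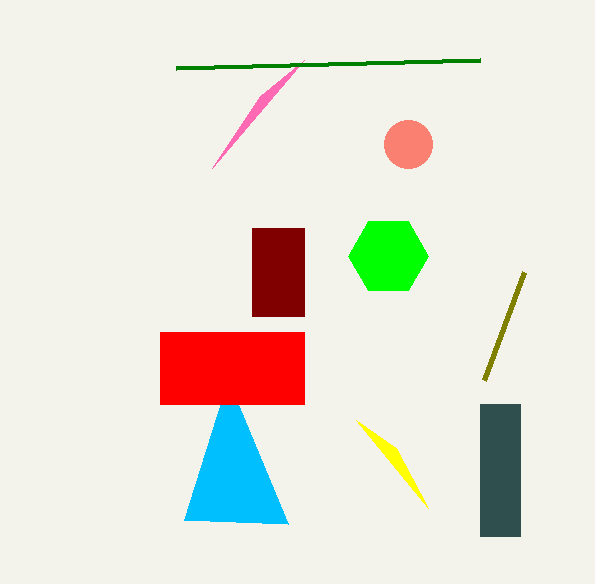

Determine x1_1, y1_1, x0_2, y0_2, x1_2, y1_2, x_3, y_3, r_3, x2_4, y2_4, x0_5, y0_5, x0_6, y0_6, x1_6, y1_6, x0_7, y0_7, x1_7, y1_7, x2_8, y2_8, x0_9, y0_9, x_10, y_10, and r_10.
x1_1 = 484, y1_1 = 380, x0_2 = 480, y0_2 = 404, x1_2 = 520, y1_2 = 536, x_3 = 388, y_3 = 256, r_3 = 40, x2_4 = 184, y2_4 = 520, x0_5 = 304, y0_5 = 60, x0_6 = 160, y0_6 = 332, x1_6 = 304, y1_6 = 404, x0_7 = 252, y0_7 = 228, x1_7 = 304, y1_7 = 316, x2_8 = 396, y2_8 = 448, x0_9 = 480, y0_9 = 60, x_10 = 408, y_10 = 144, r_10 = 24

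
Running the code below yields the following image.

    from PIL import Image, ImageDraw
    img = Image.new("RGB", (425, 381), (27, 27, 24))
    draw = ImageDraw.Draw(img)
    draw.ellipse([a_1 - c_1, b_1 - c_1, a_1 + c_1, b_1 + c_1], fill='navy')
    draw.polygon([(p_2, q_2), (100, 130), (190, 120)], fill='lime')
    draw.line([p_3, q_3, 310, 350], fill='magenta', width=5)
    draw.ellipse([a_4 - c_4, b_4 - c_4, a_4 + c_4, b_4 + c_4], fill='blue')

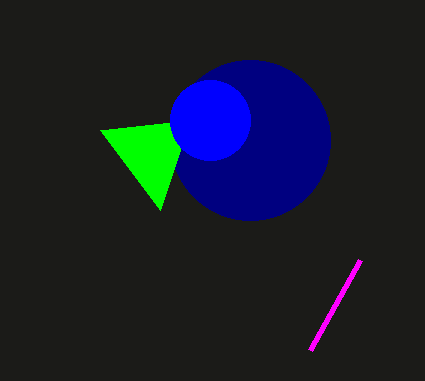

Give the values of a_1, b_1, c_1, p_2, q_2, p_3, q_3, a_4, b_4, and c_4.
a_1 = 250
b_1 = 140
c_1 = 80
p_2 = 160
q_2 = 210
p_3 = 360
q_3 = 260
a_4 = 210
b_4 = 120
c_4 = 40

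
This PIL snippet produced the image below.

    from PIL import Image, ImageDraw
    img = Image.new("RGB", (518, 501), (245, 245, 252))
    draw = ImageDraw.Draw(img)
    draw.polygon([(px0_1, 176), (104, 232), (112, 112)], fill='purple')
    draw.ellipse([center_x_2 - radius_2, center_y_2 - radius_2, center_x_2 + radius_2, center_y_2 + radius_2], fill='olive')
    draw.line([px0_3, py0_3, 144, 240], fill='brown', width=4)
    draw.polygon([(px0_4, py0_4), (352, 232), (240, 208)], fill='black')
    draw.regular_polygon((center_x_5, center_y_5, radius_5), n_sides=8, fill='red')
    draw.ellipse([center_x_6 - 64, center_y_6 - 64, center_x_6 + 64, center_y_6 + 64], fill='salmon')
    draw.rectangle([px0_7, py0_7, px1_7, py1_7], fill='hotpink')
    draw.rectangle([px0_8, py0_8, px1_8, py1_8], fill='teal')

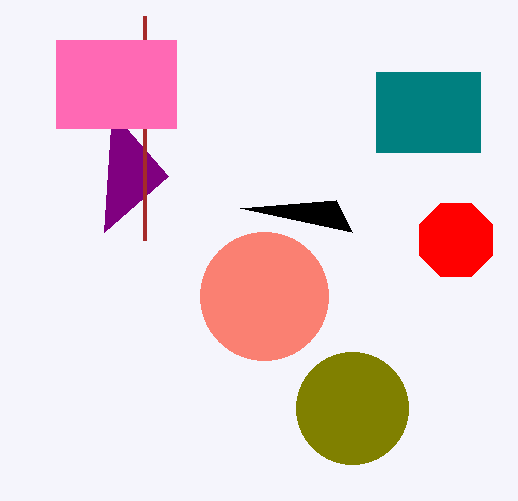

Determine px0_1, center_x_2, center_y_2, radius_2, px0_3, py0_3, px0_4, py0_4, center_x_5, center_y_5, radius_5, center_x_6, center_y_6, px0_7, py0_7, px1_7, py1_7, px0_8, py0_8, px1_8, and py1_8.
px0_1 = 168, center_x_2 = 352, center_y_2 = 408, radius_2 = 56, px0_3 = 144, py0_3 = 16, px0_4 = 336, py0_4 = 200, center_x_5 = 456, center_y_5 = 240, radius_5 = 40, center_x_6 = 264, center_y_6 = 296, px0_7 = 56, py0_7 = 40, px1_7 = 176, py1_7 = 128, px0_8 = 376, py0_8 = 72, px1_8 = 480, py1_8 = 152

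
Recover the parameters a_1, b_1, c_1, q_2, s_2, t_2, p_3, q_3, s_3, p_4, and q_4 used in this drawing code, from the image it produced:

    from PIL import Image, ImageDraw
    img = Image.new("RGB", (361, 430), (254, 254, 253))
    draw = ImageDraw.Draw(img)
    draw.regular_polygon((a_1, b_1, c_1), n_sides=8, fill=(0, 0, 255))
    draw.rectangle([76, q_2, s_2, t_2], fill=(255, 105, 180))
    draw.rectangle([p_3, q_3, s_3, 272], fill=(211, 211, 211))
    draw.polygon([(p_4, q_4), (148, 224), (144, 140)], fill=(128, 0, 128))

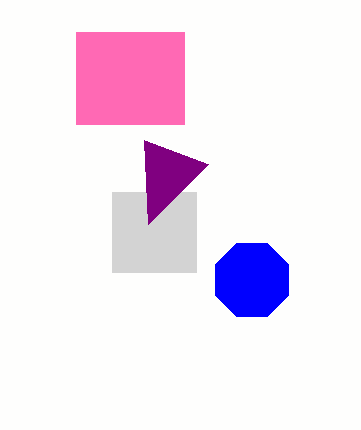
a_1 = 252
b_1 = 280
c_1 = 40
q_2 = 32
s_2 = 184
t_2 = 124
p_3 = 112
q_3 = 192
s_3 = 196
p_4 = 208
q_4 = 164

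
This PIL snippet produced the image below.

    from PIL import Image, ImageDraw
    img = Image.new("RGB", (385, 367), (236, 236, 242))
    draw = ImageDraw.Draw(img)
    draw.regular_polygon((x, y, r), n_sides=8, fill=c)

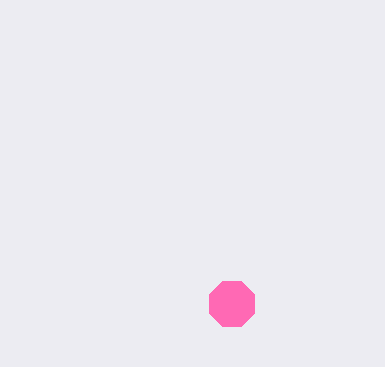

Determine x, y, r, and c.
x = 232
y = 304
r = 24
c = 'hotpink'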